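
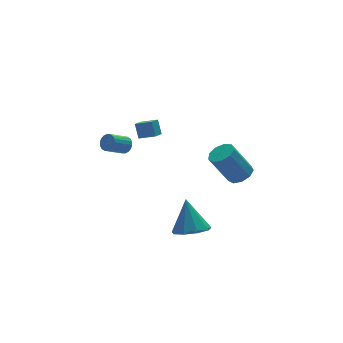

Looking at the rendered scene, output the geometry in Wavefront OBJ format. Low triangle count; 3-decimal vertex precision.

v 2.105 -3.001 2.582
v 2.808 -2.868 2.94
v 1.818 -2.466 4.736
v 1.115 -2.599 4.378
v 2.615 -2.402 2.729
v 1.624 -2 4.525
v 2.183 -2.216 2.449
v 1.192 -1.814 4.245
v 1.715 -2.398 2.231
v 0.724 -1.995 4.027
v 1.429 -2.862 2.178
v 0.439 -2.459 3.974
v 1.46 -3.391 2.314
v 0.47 -2.988 4.109
v 1.793 -3.738 2.575
v 0.802 -3.335 4.371
v 2.272 -3.74 2.84
v 1.281 -3.338 4.635
v 2.673 -3.397 2.984
v 1.682 -2.994 4.78
v -1.895 3.172 2.116
v -1.628 3.377 2.589
v -2.758 3.172 3.316
v -3.025 2.968 2.844
v -1.732 3.589 2.485
v -2.863 3.384 3.213
v -1.869 3.718 2.309
v -3 3.514 3.037
v -2.011 3.74 2.095
v -3.142 3.536 2.823
v -2.13 3.649 1.884
v -3.261 3.445 2.612
v -2.202 3.464 1.72
v -3.333 3.259 2.448
v -2.214 3.22 1.634
v -3.344 3.016 2.362
v -2.162 2.968 1.644
v -3.292 2.763 2.371
v -2.057 2.756 1.747
v -3.188 2.551 2.475
v -1.92 2.626 1.923
v -3.051 2.422 2.651
v -1.778 2.604 2.137
v -2.909 2.4 2.865
v -1.659 2.695 2.348
v -2.79 2.491 3.076
v -1.587 2.881 2.512
v -2.718 2.676 3.24
v -1.576 3.124 2.598
v -2.706 2.92 3.326
v -1.126 -3.627 -0.505
v -0.088 -3.917 -0.432
v -0.974 -2.633 1.305
v -0.146 -3.27 -0.783
v -0.662 -2.789 -1.004
v -1.395 -2.701 -0.991
v -2.002 -3.045 -0.75
v -2.2 -3.662 -0.395
v -1.895 -4.263 -0.091
v -1.23 -4.565 0.019
v -0.517 -4.429 -0.115
v -0.134 2.906 2.457
v -0.109 3.434 3.318
v -0.853 3.58 2.065
v -0.828 4.107 2.926
v 0.468 3.373 2.154
v 0.493 3.9 3.015
v -0.251 4.046 1.762
v -0.226 4.574 2.623
f 2 1 5
f 2 5 3
f 3 5 6
f 3 6 4
f 5 1 7
f 5 7 6
f 6 7 8
f 6 8 4
f 7 1 9
f 7 9 8
f 8 9 10
f 8 10 4
f 9 1 11
f 9 11 10
f 10 11 12
f 10 12 4
f 11 1 13
f 11 13 12
f 12 13 14
f 12 14 4
f 13 1 15
f 13 15 14
f 14 15 16
f 14 16 4
f 15 1 17
f 15 17 16
f 16 17 18
f 16 18 4
f 17 1 19
f 17 19 18
f 18 19 20
f 18 20 4
f 19 1 2
f 19 2 20
f 20 2 3
f 20 3 4
f 22 21 25
f 22 25 23
f 23 25 26
f 23 26 24
f 25 21 27
f 25 27 26
f 26 27 28
f 26 28 24
f 27 21 29
f 27 29 28
f 28 29 30
f 28 30 24
f 29 21 31
f 29 31 30
f 30 31 32
f 30 32 24
f 31 21 33
f 31 33 32
f 32 33 34
f 32 34 24
f 33 21 35
f 33 35 34
f 34 35 36
f 34 36 24
f 35 21 37
f 35 37 36
f 36 37 38
f 36 38 24
f 37 21 39
f 37 39 38
f 38 39 40
f 38 40 24
f 39 21 41
f 39 41 40
f 40 41 42
f 40 42 24
f 41 21 43
f 41 43 42
f 42 43 44
f 42 44 24
f 43 21 45
f 43 45 44
f 44 45 46
f 44 46 24
f 45 21 47
f 45 47 46
f 46 47 48
f 46 48 24
f 47 21 49
f 47 49 48
f 48 49 50
f 48 50 24
f 49 21 22
f 49 22 50
f 50 22 23
f 50 23 24
f 52 51 54
f 52 54 53
f 54 51 55
f 54 55 53
f 55 51 56
f 55 56 53
f 56 51 57
f 56 57 53
f 57 51 58
f 57 58 53
f 58 51 59
f 58 59 53
f 59 51 60
f 59 60 53
f 60 51 61
f 60 61 53
f 61 51 52
f 61 52 53
f 63 65 62
f 66 63 62
f 62 65 64
f 64 66 62
f 63 69 65
f 67 63 66
f 67 69 63
f 65 69 64
f 68 66 64
f 64 69 68
f 68 67 66
f 69 67 68



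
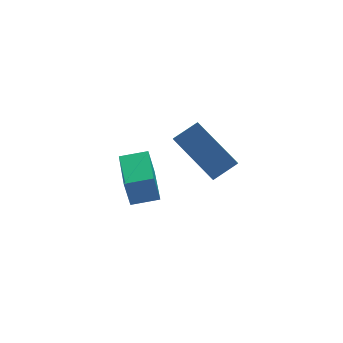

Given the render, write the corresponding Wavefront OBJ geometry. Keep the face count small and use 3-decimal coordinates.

v -4.046 -0.993 -0.265
v -4.236 -0.986 0.717
v -3.644 0.409 -0.198
v -3.834 0.416 0.784
v -3.226 -1.236 -0.104
v -3.416 -1.229 0.878
v -2.824 0.166 -0.037
v -3.014 0.173 0.945
v -0.302 1.555 -2.253
v -1.062 2.956 -1.062
v -0.038 2.15 -2.785
v -0.799 3.551 -1.594
v 0.559 1.609 -1.766
v -0.202 3.01 -0.575
v 0.822 2.204 -2.298
v 0.062 3.605 -1.107
f 2 4 1
f 5 2 1
f 1 4 3
f 3 5 1
f 2 8 4
f 6 2 5
f 6 8 2
f 4 8 3
f 7 5 3
f 3 8 7
f 7 6 5
f 8 6 7
f 10 12 9
f 13 10 9
f 9 12 11
f 11 13 9
f 10 16 12
f 14 10 13
f 14 16 10
f 12 16 11
f 15 13 11
f 11 16 15
f 15 14 13
f 16 14 15



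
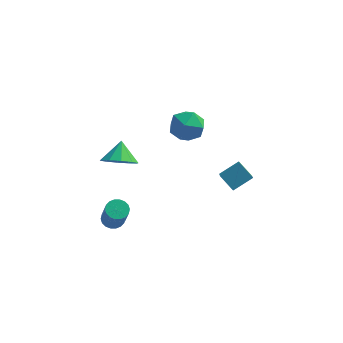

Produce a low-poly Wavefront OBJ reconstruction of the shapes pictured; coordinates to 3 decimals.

v -2.306 1.264 -3.104
v -1.328 1.25 -3.037
v -2.354 2.156 -2.216
v -1.481 1.659 -3.456
v -1.949 1.918 -3.741
v -2.553 1.926 -3.783
v -3.063 1.682 -3.565
v -3.283 1.278 -3.172
v -3.13 0.868 -2.752
v -2.662 0.61 -2.467
v -2.058 0.602 -2.425
v -1.548 0.846 -2.643
v 3.796 -1.808 -1.437
v 4.007 -3.013 -0.486
v 3.116 -1.43 -0.807
v 3.328 -2.636 0.144
v 4.632 -1.224 -0.884
v 4.844 -2.43 0.067
v 3.953 -0.847 -0.254
v 4.164 -2.052 0.697
v -0.03 3.134 -1.36
v 0.859 3.503 -1.756
v 0.841 2.037 -0.424
v 1.73 2.406 -0.82
v 1.162 2.996 -0.178
v 0.624 3.674 -0.756
v 1.076 1.866 -1.424
v 0.538 2.544 -2.002
v 1.543 2.719 -1.795
v 1.596 3.418 -1.025
v 0.104 2.122 -1.155
v 0.157 2.821 -0.385
v -1.89 -2.32 -4.282
v -1.332 -2.387 -4.462
v -0.933 -3.148 -2.938
v -1.49 -3.08 -2.758
v -1.328 -2.152 -4.346
v -0.928 -2.913 -2.821
v -1.435 -1.95 -4.217
v -1.035 -2.711 -2.692
v -1.632 -1.821 -4.101
v -1.232 -2.582 -2.576
v -1.88 -1.791 -4.021
v -1.481 -2.552 -2.496
v -2.13 -1.865 -3.992
v -1.731 -2.626 -2.468
v -2.333 -2.03 -4.022
v -1.933 -2.791 -2.497
v -2.447 -2.252 -4.102
v -2.048 -3.013 -2.578
v -2.452 -2.487 -4.219
v -2.052 -3.248 -2.694
v -2.345 -2.689 -4.348
v -1.945 -3.45 -2.823
v -2.148 -2.818 -4.464
v -1.748 -3.579 -2.939
v -1.899 -2.848 -4.544
v -1.5 -3.609 -3.019
v -1.649 -2.774 -4.572
v -1.25 -3.535 -3.048
v -1.447 -2.609 -4.543
v -1.047 -3.37 -3.018
f 2 1 4
f 2 4 3
f 4 1 5
f 4 5 3
f 5 1 6
f 5 6 3
f 6 1 7
f 6 7 3
f 7 1 8
f 7 8 3
f 8 1 9
f 8 9 3
f 9 1 10
f 9 10 3
f 10 1 11
f 10 11 3
f 11 1 12
f 11 12 3
f 12 1 2
f 12 2 3
f 14 16 13
f 17 14 13
f 13 16 15
f 15 17 13
f 14 20 16
f 18 14 17
f 18 20 14
f 16 20 15
f 19 17 15
f 15 20 19
f 19 18 17
f 20 18 19
f 21 32 26
f 21 26 22
f 21 22 28
f 21 28 31
f 21 31 32
f 22 26 30
f 26 32 25
f 32 31 23
f 31 28 27
f 28 22 29
f 24 30 25
f 24 25 23
f 24 23 27
f 24 27 29
f 24 29 30
f 25 30 26
f 23 25 32
f 27 23 31
f 29 27 28
f 30 29 22
f 34 33 37
f 34 37 35
f 35 37 38
f 35 38 36
f 37 33 39
f 37 39 38
f 38 39 40
f 38 40 36
f 39 33 41
f 39 41 40
f 40 41 42
f 40 42 36
f 41 33 43
f 41 43 42
f 42 43 44
f 42 44 36
f 43 33 45
f 43 45 44
f 44 45 46
f 44 46 36
f 45 33 47
f 45 47 46
f 46 47 48
f 46 48 36
f 47 33 49
f 47 49 48
f 48 49 50
f 48 50 36
f 49 33 51
f 49 51 50
f 50 51 52
f 50 52 36
f 51 33 53
f 51 53 52
f 52 53 54
f 52 54 36
f 53 33 55
f 53 55 54
f 54 55 56
f 54 56 36
f 55 33 57
f 55 57 56
f 56 57 58
f 56 58 36
f 57 33 59
f 57 59 58
f 58 59 60
f 58 60 36
f 59 33 61
f 59 61 60
f 60 61 62
f 60 62 36
f 61 33 34
f 61 34 62
f 62 34 35
f 62 35 36



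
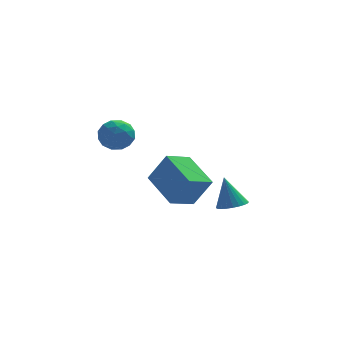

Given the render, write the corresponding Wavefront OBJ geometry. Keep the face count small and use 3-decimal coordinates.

v 1.453 -2.002 -0.407
v 0.605 -0.485 0.309
v 2.412 -1.266 -0.83
v 1.564 0.251 -0.114
v 2.196 -2.211 0.914
v 1.348 -0.694 1.63
v 3.155 -1.475 0.491
v 2.307 0.042 1.207
v -0.456 -1.403 3.514
v 0.026 -1.915 3.156
v -1.286 -2.345 3.744
v -0.804 -2.857 3.386
v -0.598 -2.539 4.078
v -0.086 -1.957 3.936
v -1.174 -2.303 2.964
v -0.662 -1.721 2.822
v -0.418 -2.471 2.816
v -0.062 -2.617 3.505
v -1.198 -1.643 3.395
v -0.842 -1.789 4.084
v -0.142 -1.576 3.315
v -1.118 -2.684 3.585
v -0.997 -2.497 3.991
v -0.713 -2.798 3.781
v -0.208 -1.601 3.773
v 0.075 -1.902 3.563
v -0.291 -2.269 4.105
v -1.335 -2.358 3.337
v -1.052 -2.659 3.127
v -0.547 -1.462 3.119
v -0.263 -1.763 2.909
v -0.969 -1.991 2.795
v -0.12 -2.204 2.905
v -0.608 -2.757 3.04
v -0.825 -2.432 2.792
v -0.524 -2.09 2.709
v 0.089 -2.29 3.31
v -0.398 -2.843 3.444
v -0.277 -2.657 3.851
v 0.024 -2.314 3.768
v -0.172 -2.616 3.11
v -0.862 -1.417 3.456
v -1.349 -1.97 3.59
v -1.284 -1.946 3.132
v -0.983 -1.603 3.049
v -0.652 -1.503 3.86
v -1.14 -2.056 3.995
v -0.736 -2.17 4.191
v -0.435 -1.828 4.108
v -1.088 -1.644 3.79
v 4.159 1.578 -2.311
v 4.643 2.083 -2.332
v 3.821 1.962 -0.869
v 4.422 2.218 -2.42
v 4.161 2.255 -2.491
v 3.899 2.189 -2.534
v 3.677 2.03 -2.544
v 3.529 1.803 -2.518
v 3.476 1.541 -2.461
v 3.527 1.285 -2.381
v 3.674 1.073 -2.29
v 3.895 0.939 -2.203
v 4.156 0.902 -2.132
v 4.418 0.967 -2.088
v 4.64 1.126 -2.078
v 4.788 1.354 -2.104
v 4.841 1.616 -2.161
v 4.79 1.872 -2.241
f 2 4 1
f 5 2 1
f 1 4 3
f 3 5 1
f 2 8 4
f 6 2 5
f 6 8 2
f 4 8 3
f 7 5 3
f 3 8 7
f 7 6 5
f 8 6 7
f 9 46 25
f 46 20 49
f 25 49 14
f 46 49 25
f 9 25 21
f 25 14 26
f 21 26 10
f 25 26 21
f 9 21 30
f 21 10 31
f 30 31 16
f 21 31 30
f 9 30 42
f 30 16 45
f 42 45 19
f 30 45 42
f 9 42 46
f 42 19 50
f 46 50 20
f 42 50 46
f 10 26 37
f 26 14 40
f 37 40 18
f 26 40 37
f 14 49 27
f 49 20 48
f 27 48 13
f 49 48 27
f 20 50 47
f 50 19 43
f 47 43 11
f 50 43 47
f 19 45 44
f 45 16 32
f 44 32 15
f 45 32 44
f 16 31 36
f 31 10 33
f 36 33 17
f 31 33 36
f 12 38 24
f 38 18 39
f 24 39 13
f 38 39 24
f 12 24 22
f 24 13 23
f 22 23 11
f 24 23 22
f 12 22 29
f 22 11 28
f 29 28 15
f 22 28 29
f 12 29 34
f 29 15 35
f 34 35 17
f 29 35 34
f 12 34 38
f 34 17 41
f 38 41 18
f 34 41 38
f 13 39 27
f 39 18 40
f 27 40 14
f 39 40 27
f 11 23 47
f 23 13 48
f 47 48 20
f 23 48 47
f 15 28 44
f 28 11 43
f 44 43 19
f 28 43 44
f 17 35 36
f 35 15 32
f 36 32 16
f 35 32 36
f 18 41 37
f 41 17 33
f 37 33 10
f 41 33 37
f 52 51 54
f 52 54 53
f 54 51 55
f 54 55 53
f 55 51 56
f 55 56 53
f 56 51 57
f 56 57 53
f 57 51 58
f 57 58 53
f 58 51 59
f 58 59 53
f 59 51 60
f 59 60 53
f 60 51 61
f 60 61 53
f 61 51 62
f 61 62 53
f 62 51 63
f 62 63 53
f 63 51 64
f 63 64 53
f 64 51 65
f 64 65 53
f 65 51 66
f 65 66 53
f 66 51 67
f 66 67 53
f 67 51 68
f 67 68 53
f 68 51 52
f 68 52 53



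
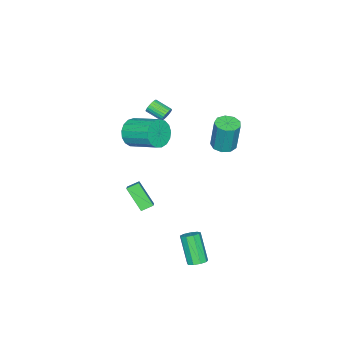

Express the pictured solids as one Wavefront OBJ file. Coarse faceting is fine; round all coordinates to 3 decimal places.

v 3.892 4.193 -4.725
v 4.461 4.272 -4.493
v 3.878 3.406 -2.764
v 3.308 3.327 -2.995
v 4.221 4.61 -4.405
v 3.637 3.744 -2.676
v 3.826 4.753 -4.467
v 3.243 3.887 -2.737
v 3.462 4.634 -4.649
v 2.879 3.768 -2.92
v 3.299 4.308 -4.867
v 2.716 3.442 -3.137
v 3.413 3.929 -5.018
v 2.83 3.063 -3.289
v 3.751 3.673 -5.032
v 3.168 2.807 -3.303
v 4.155 3.66 -4.902
v 3.572 2.795 -3.173
v 4.435 3.897 -4.689
v 3.852 3.031 -2.96
v -3.111 -2.32 1.232
v -2.897 -2.133 1.68
v -2.874 -3.254 2.135
v -3.089 -3.44 1.688
v -3.099 -2.12 1.723
v -3.076 -3.241 2.179
v -3.302 -2.137 1.692
v -3.279 -3.257 2.147
v -3.477 -2.182 1.59
v -3.454 -3.302 2.046
v -3.596 -2.247 1.434
v -3.573 -3.368 1.89
v -3.641 -2.324 1.248
v -3.618 -3.445 1.703
v -3.606 -2.4 1.059
v -3.583 -3.521 1.514
v -3.495 -2.464 0.896
v -3.472 -3.585 1.352
v -3.326 -2.506 0.785
v -3.303 -3.627 1.24
v -3.124 -2.519 0.741
v -3.101 -3.64 1.197
v -2.921 -2.503 0.773
v -2.898 -3.623 1.228
v -2.746 -2.458 0.874
v -2.723 -3.578 1.33
v -2.627 -2.392 1.03
v -2.604 -3.513 1.486
v -2.582 -2.315 1.217
v -2.559 -3.436 1.672
v -2.617 -2.239 1.406
v -2.594 -3.36 1.861
v -2.728 -2.175 1.568
v -2.705 -3.296 2.024
v -0.257 3.39 2.687
v 0.464 3.678 2.612
v 0.558 3.979 4.678
v -0.163 3.69 4.753
v 0.105 4.071 2.571
v 0.199 4.372 4.638
v -0.423 4.145 2.585
v -0.33 4.445 4.651
v -0.874 3.865 2.646
v -0.78 4.166 4.712
v -1.036 3.363 2.726
v -0.942 3.664 4.792
v -0.833 2.874 2.788
v -0.739 3.174 4.854
v -0.361 2.625 2.803
v -0.267 2.926 4.869
v 0.16 2.735 2.763
v 0.254 3.035 4.829
v 0.485 3.151 2.688
v 0.579 3.451 4.754
v 2.096 -0.793 -3.385
v 1.841 -1.983 -2.019
v 1.553 -0.282 -3.042
v 1.299 -1.473 -1.675
v 2.781 -0.387 -2.905
v 2.527 -1.578 -1.538
v 2.239 0.123 -2.561
v 1.984 -1.067 -1.195
v 1.378 -1.795 2.73
v 1.807 -2.172 3.563
v 1.971 -0.262 4.343
v 1.542 0.115 3.51
v 2.181 -2.084 3.27
v 2.345 -0.174 4.05
v 2.372 -1.93 2.853
v 2.535 -0.02 3.633
v 2.334 -1.745 2.408
v 2.498 0.165 3.188
v 2.078 -1.572 2.037
v 2.241 0.339 2.817
v 1.661 -1.449 1.824
v 1.825 0.461 2.604
v 1.18 -1.406 1.819
v 1.343 0.504 2.599
v 0.744 -1.452 2.023
v 0.907 0.458 2.803
v 0.453 -1.577 2.388
v 0.617 0.334 3.169
v 0.375 -1.751 2.832
v 0.538 0.159 3.613
v 0.526 -1.936 3.253
v 0.689 -0.025 4.033
v 0.872 -2.088 3.553
v 1.036 -0.178 4.334
v 1.335 -2.173 3.665
v 1.498 -0.263 4.446
f 2 1 5
f 2 5 3
f 3 5 6
f 3 6 4
f 5 1 7
f 5 7 6
f 6 7 8
f 6 8 4
f 7 1 9
f 7 9 8
f 8 9 10
f 8 10 4
f 9 1 11
f 9 11 10
f 10 11 12
f 10 12 4
f 11 1 13
f 11 13 12
f 12 13 14
f 12 14 4
f 13 1 15
f 13 15 14
f 14 15 16
f 14 16 4
f 15 1 17
f 15 17 16
f 16 17 18
f 16 18 4
f 17 1 19
f 17 19 18
f 18 19 20
f 18 20 4
f 19 1 2
f 19 2 20
f 20 2 3
f 20 3 4
f 22 21 25
f 22 25 23
f 23 25 26
f 23 26 24
f 25 21 27
f 25 27 26
f 26 27 28
f 26 28 24
f 27 21 29
f 27 29 28
f 28 29 30
f 28 30 24
f 29 21 31
f 29 31 30
f 30 31 32
f 30 32 24
f 31 21 33
f 31 33 32
f 32 33 34
f 32 34 24
f 33 21 35
f 33 35 34
f 34 35 36
f 34 36 24
f 35 21 37
f 35 37 36
f 36 37 38
f 36 38 24
f 37 21 39
f 37 39 38
f 38 39 40
f 38 40 24
f 39 21 41
f 39 41 40
f 40 41 42
f 40 42 24
f 41 21 43
f 41 43 42
f 42 43 44
f 42 44 24
f 43 21 45
f 43 45 44
f 44 45 46
f 44 46 24
f 45 21 47
f 45 47 46
f 46 47 48
f 46 48 24
f 47 21 49
f 47 49 48
f 48 49 50
f 48 50 24
f 49 21 51
f 49 51 50
f 50 51 52
f 50 52 24
f 51 21 53
f 51 53 52
f 52 53 54
f 52 54 24
f 53 21 22
f 53 22 54
f 54 22 23
f 54 23 24
f 56 55 59
f 56 59 57
f 57 59 60
f 57 60 58
f 59 55 61
f 59 61 60
f 60 61 62
f 60 62 58
f 61 55 63
f 61 63 62
f 62 63 64
f 62 64 58
f 63 55 65
f 63 65 64
f 64 65 66
f 64 66 58
f 65 55 67
f 65 67 66
f 66 67 68
f 66 68 58
f 67 55 69
f 67 69 68
f 68 69 70
f 68 70 58
f 69 55 71
f 69 71 70
f 70 71 72
f 70 72 58
f 71 55 73
f 71 73 72
f 72 73 74
f 72 74 58
f 73 55 56
f 73 56 74
f 74 56 57
f 74 57 58
f 76 78 75
f 79 76 75
f 75 78 77
f 77 79 75
f 76 82 78
f 80 76 79
f 80 82 76
f 78 82 77
f 81 79 77
f 77 82 81
f 81 80 79
f 82 80 81
f 84 83 87
f 84 87 85
f 85 87 88
f 85 88 86
f 87 83 89
f 87 89 88
f 88 89 90
f 88 90 86
f 89 83 91
f 89 91 90
f 90 91 92
f 90 92 86
f 91 83 93
f 91 93 92
f 92 93 94
f 92 94 86
f 93 83 95
f 93 95 94
f 94 95 96
f 94 96 86
f 95 83 97
f 95 97 96
f 96 97 98
f 96 98 86
f 97 83 99
f 97 99 98
f 98 99 100
f 98 100 86
f 99 83 101
f 99 101 100
f 100 101 102
f 100 102 86
f 101 83 103
f 101 103 102
f 102 103 104
f 102 104 86
f 103 83 105
f 103 105 104
f 104 105 106
f 104 106 86
f 105 83 107
f 105 107 106
f 106 107 108
f 106 108 86
f 107 83 109
f 107 109 108
f 108 109 110
f 108 110 86
f 109 83 84
f 109 84 110
f 110 84 85
f 110 85 86



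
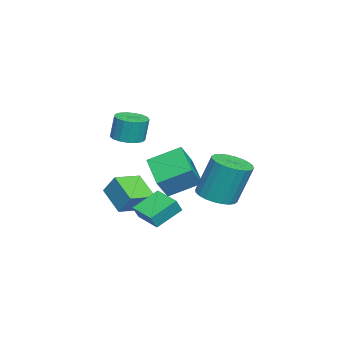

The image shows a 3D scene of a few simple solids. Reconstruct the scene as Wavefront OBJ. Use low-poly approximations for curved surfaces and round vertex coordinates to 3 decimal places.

v 0.891 2.86 -1.481
v 1.551 3.54 -1.688
v 1.468 4.241 0.354
v 0.809 3.56 0.561
v 1.229 3.724 -1.764
v 1.146 4.425 0.278
v 0.855 3.776 -1.797
v 0.773 4.477 0.245
v 0.487 3.689 -1.782
v 0.405 4.389 0.26
v 0.181 3.475 -1.721
v 0.098 4.176 0.321
v -0.017 3.168 -1.623
v -0.1 3.869 0.418
v -0.077 2.814 -1.504
v -0.16 3.514 0.537
v 0.01 2.466 -1.381
v -0.072 3.167 0.66
v 0.232 2.179 -1.274
v 0.149 2.88 0.768
v 0.554 1.995 -1.198
v 0.471 2.696 0.844
v 0.927 1.943 -1.165
v 0.845 2.644 0.877
v 1.295 2.031 -1.18
v 1.213 2.731 0.862
v 1.602 2.244 -1.241
v 1.519 2.945 0.801
v 1.8 2.551 -1.338
v 1.717 3.252 0.703
v 1.86 2.906 -1.457
v 1.777 3.606 0.584
v 1.772 3.253 -1.58
v 1.69 3.954 0.461
v 0.256 0.589 -1.942
v -1.368 -0.208 -1.189
v -0.121 2.09 -1.168
v -1.746 1.292 -0.415
v 0.906 0.228 -0.925
v -0.719 -0.57 -0.172
v 0.528 1.728 -0.151
v -1.096 0.931 0.602
v -0.547 -1.185 -3.107
v -1.476 -0.216 -2.332
v -0.937 -0.993 -3.814
v -1.867 -0.025 -3.039
v 0.347 -0.155 -3.321
v -0.583 0.813 -2.546
v -0.044 0.036 -4.028
v -0.973 1.005 -3.253
v 0.567 -1.136 1.617
v 1.323 -0.947 1.596
v 1.31 -0.756 2.821
v 0.553 -0.944 2.843
v 1.149 -0.622 1.544
v 1.135 -0.43 2.769
v 0.841 -0.414 1.508
v 0.827 -0.222 2.733
v 0.47 -0.371 1.497
v 0.456 -0.18 2.722
v 0.121 -0.504 1.514
v 0.108 -0.312 2.739
v -0.125 -0.781 1.554
v -0.139 -0.59 2.779
v -0.213 -1.14 1.609
v -0.227 -0.948 2.835
v -0.123 -1.497 1.666
v -0.136 -1.306 2.891
v 0.126 -1.772 1.712
v 0.112 -1.581 2.937
v 0.476 -1.901 1.736
v 0.462 -1.71 2.961
v 0.846 -1.855 1.733
v 0.832 -1.663 2.958
v 1.152 -1.644 1.703
v 1.139 -1.452 2.928
v 1.325 -1.316 1.654
v 1.311 -1.125 2.879
v -3.589 -2.061 -3.172
v -3.288 -1.439 -2.179
v -2.607 -1.114 -4.064
v -2.305 -0.492 -3.071
v -2.475 -2.988 -2.929
v -2.173 -2.366 -1.936
v -1.492 -2.041 -3.821
v -1.191 -1.419 -2.828
f 2 1 5
f 2 5 3
f 3 5 6
f 3 6 4
f 5 1 7
f 5 7 6
f 6 7 8
f 6 8 4
f 7 1 9
f 7 9 8
f 8 9 10
f 8 10 4
f 9 1 11
f 9 11 10
f 10 11 12
f 10 12 4
f 11 1 13
f 11 13 12
f 12 13 14
f 12 14 4
f 13 1 15
f 13 15 14
f 14 15 16
f 14 16 4
f 15 1 17
f 15 17 16
f 16 17 18
f 16 18 4
f 17 1 19
f 17 19 18
f 18 19 20
f 18 20 4
f 19 1 21
f 19 21 20
f 20 21 22
f 20 22 4
f 21 1 23
f 21 23 22
f 22 23 24
f 22 24 4
f 23 1 25
f 23 25 24
f 24 25 26
f 24 26 4
f 25 1 27
f 25 27 26
f 26 27 28
f 26 28 4
f 27 1 29
f 27 29 28
f 28 29 30
f 28 30 4
f 29 1 31
f 29 31 30
f 30 31 32
f 30 32 4
f 31 1 33
f 31 33 32
f 32 33 34
f 32 34 4
f 33 1 2
f 33 2 34
f 34 2 3
f 34 3 4
f 36 38 35
f 39 36 35
f 35 38 37
f 37 39 35
f 36 42 38
f 40 36 39
f 40 42 36
f 38 42 37
f 41 39 37
f 37 42 41
f 41 40 39
f 42 40 41
f 44 46 43
f 47 44 43
f 43 46 45
f 45 47 43
f 44 50 46
f 48 44 47
f 48 50 44
f 46 50 45
f 49 47 45
f 45 50 49
f 49 48 47
f 50 48 49
f 52 51 55
f 52 55 53
f 53 55 56
f 53 56 54
f 55 51 57
f 55 57 56
f 56 57 58
f 56 58 54
f 57 51 59
f 57 59 58
f 58 59 60
f 58 60 54
f 59 51 61
f 59 61 60
f 60 61 62
f 60 62 54
f 61 51 63
f 61 63 62
f 62 63 64
f 62 64 54
f 63 51 65
f 63 65 64
f 64 65 66
f 64 66 54
f 65 51 67
f 65 67 66
f 66 67 68
f 66 68 54
f 67 51 69
f 67 69 68
f 68 69 70
f 68 70 54
f 69 51 71
f 69 71 70
f 70 71 72
f 70 72 54
f 71 51 73
f 71 73 72
f 72 73 74
f 72 74 54
f 73 51 75
f 73 75 74
f 74 75 76
f 74 76 54
f 75 51 77
f 75 77 76
f 76 77 78
f 76 78 54
f 77 51 52
f 77 52 78
f 78 52 53
f 78 53 54
f 80 82 79
f 83 80 79
f 79 82 81
f 81 83 79
f 80 86 82
f 84 80 83
f 84 86 80
f 82 86 81
f 85 83 81
f 81 86 85
f 85 84 83
f 86 84 85



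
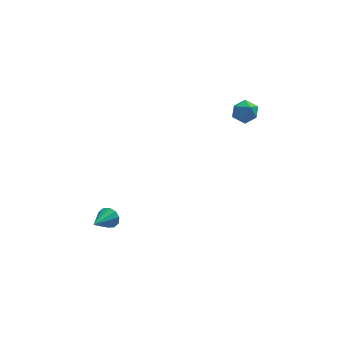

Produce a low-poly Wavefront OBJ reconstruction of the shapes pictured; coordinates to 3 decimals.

v 3.748 -0.501 2.821
v 4.313 -0.702 2.493
v 3.127 -1.018 2.067
v 3.692 -1.219 1.739
v 3.541 -1.481 2.352
v 3.926 -1.161 2.818
v 3.514 -0.559 1.742
v 3.899 -0.239 2.208
v 4.169 -0.737 1.826
v 4.185 -1.307 2.203
v 3.255 -0.413 2.357
v 3.271 -0.983 2.734
v -2.51 -2.885 -3.236
v -2.182 -2.917 -2.771
v -3.19 -3.875 -2.824
v -2.451 -2.702 -2.699
v -2.743 -2.557 -2.832
v -2.946 -2.537 -3.12
v -2.982 -2.65 -3.451
v -2.838 -2.853 -3.701
v -2.568 -3.068 -3.772
v -2.276 -3.213 -3.639
v -2.073 -3.233 -3.352
v -2.037 -3.12 -3.02
f 1 12 6
f 1 6 2
f 1 2 8
f 1 8 11
f 1 11 12
f 2 6 10
f 6 12 5
f 12 11 3
f 11 8 7
f 8 2 9
f 4 10 5
f 4 5 3
f 4 3 7
f 4 7 9
f 4 9 10
f 5 10 6
f 3 5 12
f 7 3 11
f 9 7 8
f 10 9 2
f 14 13 16
f 14 16 15
f 16 13 17
f 16 17 15
f 17 13 18
f 17 18 15
f 18 13 19
f 18 19 15
f 19 13 20
f 19 20 15
f 20 13 21
f 20 21 15
f 21 13 22
f 21 22 15
f 22 13 23
f 22 23 15
f 23 13 24
f 23 24 15
f 24 13 14
f 24 14 15



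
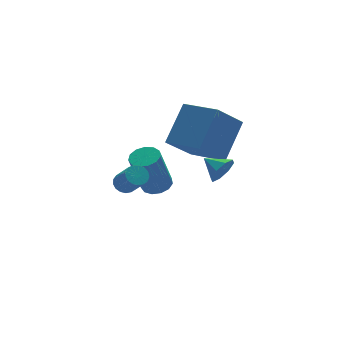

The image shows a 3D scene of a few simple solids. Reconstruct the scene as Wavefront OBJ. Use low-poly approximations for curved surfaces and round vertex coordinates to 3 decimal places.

v -1.445 -1.968 2.73
v -1.035 -1.726 2.883
v -0.884 -2.591 3.843
v -1.295 -2.832 3.69
v -1.212 -1.622 3.006
v -1.061 -2.486 3.965
v -1.443 -1.596 3.065
v -1.292 -2.461 4.024
v -1.674 -1.656 3.047
v -1.523 -2.52 4.007
v -1.853 -1.787 2.957
v -1.702 -2.651 3.917
v -1.938 -1.96 2.815
v -1.787 -2.824 3.775
v -1.911 -2.134 2.654
v -1.76 -2.998 3.613
v -1.777 -2.27 2.51
v -1.626 -3.135 3.469
v -1.567 -2.338 2.416
v -1.416 -3.202 3.376
v -1.329 -2.32 2.395
v -1.178 -3.184 3.354
v -1.118 -2.222 2.45
v -0.967 -3.086 3.409
v -0.982 -2.065 2.57
v -0.831 -2.929 3.529
v -0.952 -1.886 2.726
v -0.801 -2.751 3.685
v 2.296 -0.891 3.008
v 3.537 0.01 4.486
v 1.55 0.798 2.605
v 2.79 1.699 4.083
v 3.59 -0.619 1.757
v 4.83 0.282 3.235
v 2.843 1.07 1.354
v 4.084 1.971 2.832
v 2.771 -2.012 2.251
v 3.207 -2.028 2.798
v 2.349 -1.168 2.609
v 3.407 -1.752 2.384
v 3.234 -1.629 1.892
v 2.79 -1.731 1.61
v 2.335 -1.997 1.703
v 2.135 -2.273 2.117
v 2.307 -2.396 2.609
v 2.751 -2.294 2.891
v 1.516 1.577 -0.437
v 2.056 1.17 -0.302
v 1.424 0.996 1.693
v 0.884 1.403 1.557
v 2.174 1.534 -0.233
v 1.541 1.36 1.762
v 2.082 1.912 -0.229
v 1.45 1.738 1.766
v 1.811 2.183 -0.291
v 1.179 2.009 1.704
v 1.446 2.262 -0.4
v 0.814 2.088 1.595
v 1.104 2.124 -0.521
v 0.471 1.95 1.474
v 0.892 1.812 -0.615
v 0.26 1.638 1.38
v 0.879 1.425 -0.653
v 0.246 1.251 1.342
v 1.067 1.087 -0.622
v 0.435 0.913 1.372
v 1.399 0.904 -0.533
v 0.767 0.73 1.462
v 1.768 0.935 -0.414
v 1.135 0.761 1.581
f 2 1 5
f 2 5 3
f 3 5 6
f 3 6 4
f 5 1 7
f 5 7 6
f 6 7 8
f 6 8 4
f 7 1 9
f 7 9 8
f 8 9 10
f 8 10 4
f 9 1 11
f 9 11 10
f 10 11 12
f 10 12 4
f 11 1 13
f 11 13 12
f 12 13 14
f 12 14 4
f 13 1 15
f 13 15 14
f 14 15 16
f 14 16 4
f 15 1 17
f 15 17 16
f 16 17 18
f 16 18 4
f 17 1 19
f 17 19 18
f 18 19 20
f 18 20 4
f 19 1 21
f 19 21 20
f 20 21 22
f 20 22 4
f 21 1 23
f 21 23 22
f 22 23 24
f 22 24 4
f 23 1 25
f 23 25 24
f 24 25 26
f 24 26 4
f 25 1 27
f 25 27 26
f 26 27 28
f 26 28 4
f 27 1 2
f 27 2 28
f 28 2 3
f 28 3 4
f 30 32 29
f 33 30 29
f 29 32 31
f 31 33 29
f 30 36 32
f 34 30 33
f 34 36 30
f 32 36 31
f 35 33 31
f 31 36 35
f 35 34 33
f 36 34 35
f 38 37 40
f 38 40 39
f 40 37 41
f 40 41 39
f 41 37 42
f 41 42 39
f 42 37 43
f 42 43 39
f 43 37 44
f 43 44 39
f 44 37 45
f 44 45 39
f 45 37 46
f 45 46 39
f 46 37 38
f 46 38 39
f 48 47 51
f 48 51 49
f 49 51 52
f 49 52 50
f 51 47 53
f 51 53 52
f 52 53 54
f 52 54 50
f 53 47 55
f 53 55 54
f 54 55 56
f 54 56 50
f 55 47 57
f 55 57 56
f 56 57 58
f 56 58 50
f 57 47 59
f 57 59 58
f 58 59 60
f 58 60 50
f 59 47 61
f 59 61 60
f 60 61 62
f 60 62 50
f 61 47 63
f 61 63 62
f 62 63 64
f 62 64 50
f 63 47 65
f 63 65 64
f 64 65 66
f 64 66 50
f 65 47 67
f 65 67 66
f 66 67 68
f 66 68 50
f 67 47 69
f 67 69 68
f 68 69 70
f 68 70 50
f 69 47 48
f 69 48 70
f 70 48 49
f 70 49 50



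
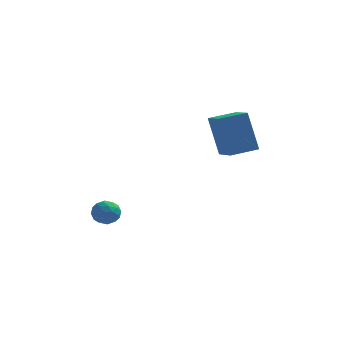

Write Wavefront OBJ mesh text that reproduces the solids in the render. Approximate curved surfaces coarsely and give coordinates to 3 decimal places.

v -3.261 -1.544 -1.091
v -2.637 -1.892 -1.08
v -3.663 -2.288 -1.88
v -3.039 -2.636 -1.869
v -3.472 -2.662 -1.301
v -3.224 -2.202 -0.813
v -3.076 -1.978 -2.147
v -2.828 -1.518 -1.659
v -2.523 -2.161 -1.733
v -2.767 -2.583 -1.21
v -3.533 -1.597 -1.75
v -3.777 -2.019 -1.227
v -2.914 -1.653 -1.016
v -3.386 -2.527 -1.944
v -3.641 -2.542 -1.61
v -3.274 -2.747 -1.604
v -3.259 -1.834 -0.859
v -2.892 -2.039 -0.853
v -3.383 -2.492 -0.983
v -3.408 -2.141 -2.107
v -3.041 -2.346 -2.101
v -3.026 -1.433 -1.356
v -2.659 -1.638 -1.35
v -2.917 -1.688 -1.977
v -2.48 -2.015 -1.393
v -2.716 -2.453 -1.857
v -2.738 -2.066 -2.02
v -2.592 -1.796 -1.734
v -2.623 -2.263 -1.086
v -2.86 -2.701 -1.55
v -3.114 -2.716 -1.216
v -2.968 -2.445 -0.929
v -2.556 -2.421 -1.47
v -3.44 -1.479 -1.41
v -3.677 -1.917 -1.874
v -3.332 -1.735 -2.031
v -3.186 -1.464 -1.744
v -3.584 -1.727 -1.103
v -3.82 -2.165 -1.567
v -3.708 -2.384 -1.226
v -3.562 -2.114 -0.94
v -3.744 -1.759 -1.49
v 2.429 -2.325 2.422
v 1.865 -2.002 4.45
v 1.756 -1.099 2.04
v 1.193 -0.776 4.068
v 3.587 -1.624 2.632
v 3.024 -1.301 4.66
v 2.915 -0.398 2.25
v 2.351 -0.075 4.278
f 1 38 17
f 38 12 41
f 17 41 6
f 38 41 17
f 1 17 13
f 17 6 18
f 13 18 2
f 17 18 13
f 1 13 22
f 13 2 23
f 22 23 8
f 13 23 22
f 1 22 34
f 22 8 37
f 34 37 11
f 22 37 34
f 1 34 38
f 34 11 42
f 38 42 12
f 34 42 38
f 2 18 29
f 18 6 32
f 29 32 10
f 18 32 29
f 6 41 19
f 41 12 40
f 19 40 5
f 41 40 19
f 12 42 39
f 42 11 35
f 39 35 3
f 42 35 39
f 11 37 36
f 37 8 24
f 36 24 7
f 37 24 36
f 8 23 28
f 23 2 25
f 28 25 9
f 23 25 28
f 4 30 16
f 30 10 31
f 16 31 5
f 30 31 16
f 4 16 14
f 16 5 15
f 14 15 3
f 16 15 14
f 4 14 21
f 14 3 20
f 21 20 7
f 14 20 21
f 4 21 26
f 21 7 27
f 26 27 9
f 21 27 26
f 4 26 30
f 26 9 33
f 30 33 10
f 26 33 30
f 5 31 19
f 31 10 32
f 19 32 6
f 31 32 19
f 3 15 39
f 15 5 40
f 39 40 12
f 15 40 39
f 7 20 36
f 20 3 35
f 36 35 11
f 20 35 36
f 9 27 28
f 27 7 24
f 28 24 8
f 27 24 28
f 10 33 29
f 33 9 25
f 29 25 2
f 33 25 29
f 44 46 43
f 47 44 43
f 43 46 45
f 45 47 43
f 44 50 46
f 48 44 47
f 48 50 44
f 46 50 45
f 49 47 45
f 45 50 49
f 49 48 47
f 50 48 49



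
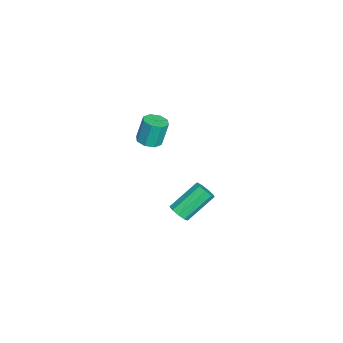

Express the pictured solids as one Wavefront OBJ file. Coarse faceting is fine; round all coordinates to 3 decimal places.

v 0.115 1.089 -4.552
v 0.427 0.779 -4.021
v -0.483 2.2 -2.656
v -0.795 2.511 -3.188
v 0.703 1.121 -4.193
v -0.207 2.542 -2.829
v 0.704 1.448 -4.533
v -0.206 2.869 -3.169
v 0.429 1.608 -4.882
v -0.481 3.029 -3.518
v 0.007 1.524 -5.077
v -0.903 2.945 -3.713
v -0.364 1.238 -5.026
v -1.274 2.659 -3.662
v -0.511 0.882 -4.753
v -1.421 2.303 -3.389
v -0.366 0.623 -4.387
v -1.275 2.044 -3.022
v 0.005 0.582 -4.097
v -0.905 2.004 -2.733
v 0.91 -0.444 2.328
v 1.541 -0.077 2.323
v 1.342 0.29 3.826
v 0.71 -0.076 3.832
v 1.105 0.245 2.186
v 0.906 0.612 3.689
v 0.555 0.164 2.133
v 0.356 0.531 3.636
v 0.213 -0.273 2.194
v 0.013 0.094 3.697
v 0.278 -0.81 2.334
v 0.079 -0.443 3.837
v 0.714 -1.132 2.471
v 0.515 -0.765 3.974
v 1.264 -1.051 2.524
v 1.065 -0.684 4.027
v 1.607 -0.614 2.463
v 1.407 -0.247 3.966
f 2 1 5
f 2 5 3
f 3 5 6
f 3 6 4
f 5 1 7
f 5 7 6
f 6 7 8
f 6 8 4
f 7 1 9
f 7 9 8
f 8 9 10
f 8 10 4
f 9 1 11
f 9 11 10
f 10 11 12
f 10 12 4
f 11 1 13
f 11 13 12
f 12 13 14
f 12 14 4
f 13 1 15
f 13 15 14
f 14 15 16
f 14 16 4
f 15 1 17
f 15 17 16
f 16 17 18
f 16 18 4
f 17 1 19
f 17 19 18
f 18 19 20
f 18 20 4
f 19 1 2
f 19 2 20
f 20 2 3
f 20 3 4
f 22 21 25
f 22 25 23
f 23 25 26
f 23 26 24
f 25 21 27
f 25 27 26
f 26 27 28
f 26 28 24
f 27 21 29
f 27 29 28
f 28 29 30
f 28 30 24
f 29 21 31
f 29 31 30
f 30 31 32
f 30 32 24
f 31 21 33
f 31 33 32
f 32 33 34
f 32 34 24
f 33 21 35
f 33 35 34
f 34 35 36
f 34 36 24
f 35 21 37
f 35 37 36
f 36 37 38
f 36 38 24
f 37 21 22
f 37 22 38
f 38 22 23
f 38 23 24



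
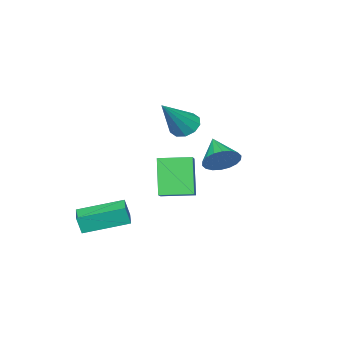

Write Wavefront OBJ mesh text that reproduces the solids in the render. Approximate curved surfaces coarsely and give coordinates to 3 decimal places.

v 4.127 -0.057 -0.532
v 3.519 -0.663 1.096
v 3.275 1.038 -0.442
v 2.668 0.432 1.186
v 4.852 0.468 -0.066
v 4.245 -0.138 1.562
v 4.001 1.563 0.024
v 3.393 0.957 1.652
v -1.193 -1.349 -0.667
v -0.861 -1.039 0.063
v -1.887 -2.431 0.107
v -1.192 -0.849 0.032
v -1.523 -0.758 -0.137
v -1.789 -0.784 -0.411
v -1.936 -0.922 -0.736
v -1.937 -1.145 -1.047
v -1.79 -1.408 -1.284
v -1.525 -1.66 -1.397
v -1.195 -1.85 -1.367
v -0.864 -1.941 -1.198
v -0.598 -1.915 -0.924
v -0.45 -1.777 -0.599
v -0.449 -1.554 -0.287
v -0.596 -1.291 -0.051
v 0.186 -2.201 1.597
v 0.621 -1.775 1.195
v 1.614 -2.219 3.123
v 0.357 -1.508 1.445
v 0.028 -1.505 1.754
v -0.241 -1.769 2.003
v -0.347 -2.197 2.097
v -0.25 -2.627 2
v 0.014 -2.894 1.75
v 0.343 -2.896 1.441
v 0.612 -2.633 1.192
v 0.718 -2.204 1.098
v 2.593 -3.089 -3.048
v 2.75 -3.249 -2.176
v 3.337 -2.363 -3.05
v 3.495 -2.522 -2.178
v 3.985 -4.518 -3.562
v 4.143 -4.677 -2.69
v 4.73 -3.791 -3.564
v 4.887 -3.951 -2.692
f 2 4 1
f 5 2 1
f 1 4 3
f 3 5 1
f 2 8 4
f 6 2 5
f 6 8 2
f 4 8 3
f 7 5 3
f 3 8 7
f 7 6 5
f 8 6 7
f 10 9 12
f 10 12 11
f 12 9 13
f 12 13 11
f 13 9 14
f 13 14 11
f 14 9 15
f 14 15 11
f 15 9 16
f 15 16 11
f 16 9 17
f 16 17 11
f 17 9 18
f 17 18 11
f 18 9 19
f 18 19 11
f 19 9 20
f 19 20 11
f 20 9 21
f 20 21 11
f 21 9 22
f 21 22 11
f 22 9 23
f 22 23 11
f 23 9 24
f 23 24 11
f 24 9 10
f 24 10 11
f 26 25 28
f 26 28 27
f 28 25 29
f 28 29 27
f 29 25 30
f 29 30 27
f 30 25 31
f 30 31 27
f 31 25 32
f 31 32 27
f 32 25 33
f 32 33 27
f 33 25 34
f 33 34 27
f 34 25 35
f 34 35 27
f 35 25 36
f 35 36 27
f 36 25 26
f 36 26 27
f 38 40 37
f 41 38 37
f 37 40 39
f 39 41 37
f 38 44 40
f 42 38 41
f 42 44 38
f 40 44 39
f 43 41 39
f 39 44 43
f 43 42 41
f 44 42 43



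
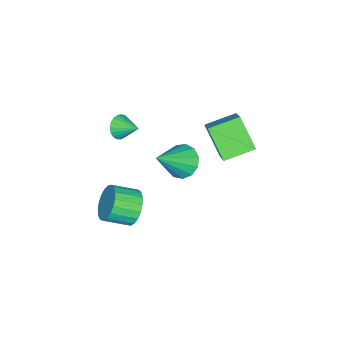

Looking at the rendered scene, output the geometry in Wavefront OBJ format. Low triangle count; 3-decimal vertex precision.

v -0.68 1.522 0.401
v -1.374 0.424 1.828
v -1.731 2.714 0.807
v -2.424 1.616 2.235
v 0.344 2.104 1.345
v -0.349 1.006 2.773
v -0.706 3.296 1.752
v -1.4 2.198 3.179
v 2.235 0.782 2.669
v 2.842 0.619 1.984
v 3.685 0.118 4.111
v 2.919 1.115 2.135
v 2.779 1.505 2.455
v 2.466 1.666 2.844
v 2.08 1.546 3.177
v 1.743 1.183 3.349
v 1.562 0.693 3.305
v 1.595 0.232 3.06
v 1.831 -0.055 2.69
v 2.195 -0.076 2.314
v 2.572 0.175 2.05
v 1.04 -2.866 2.665
v 1.601 -2.791 2.269
v 1.26 -1.814 3.175
v 1.397 -2.67 2.108
v 1.132 -2.583 2.042
v 0.851 -2.545 2.084
v 0.602 -2.562 2.227
v 0.43 -2.632 2.445
v 0.363 -2.743 2.701
v 0.413 -2.874 2.951
v 0.571 -3.005 3.152
v 0.811 -3.111 3.268
v 1.091 -3.175 3.28
v 1.361 -3.186 3.185
v 1.577 -3.141 3.001
v 1.699 -3.049 2.758
v 1.708 -2.925 2.5
v 1.702 -1.936 -2.915
v 2.336 -1.991 -3.699
v 2.992 -3.119 -3.089
v 2.358 -3.064 -2.305
v 2.541 -1.732 -3.44
v 3.196 -2.86 -2.83
v 2.6 -1.508 -3.089
v 3.256 -2.636 -2.48
v 2.504 -1.358 -2.709
v 3.16 -2.486 -2.099
v 2.27 -1.308 -2.364
v 2.926 -2.436 -1.754
v 1.937 -1.367 -2.115
v 2.593 -2.494 -1.505
v 1.564 -1.524 -2.003
v 2.22 -2.651 -1.394
v 1.214 -1.752 -2.05
v 1.87 -2.88 -1.44
v 0.949 -2.012 -2.246
v 1.605 -3.14 -1.636
v 0.814 -2.259 -2.558
v 1.47 -3.387 -1.948
v 0.833 -2.45 -2.931
v 1.489 -3.578 -2.321
v 1.002 -2.553 -3.302
v 1.658 -3.68 -2.692
v 1.292 -2.548 -3.606
v 1.947 -3.676 -2.996
v 1.653 -2.438 -3.79
v 2.308 -3.566 -3.18
v 2.022 -2.241 -3.823
v 2.678 -3.369 -3.213
f 2 4 1
f 5 2 1
f 1 4 3
f 3 5 1
f 2 8 4
f 6 2 5
f 6 8 2
f 4 8 3
f 7 5 3
f 3 8 7
f 7 6 5
f 8 6 7
f 10 9 12
f 10 12 11
f 12 9 13
f 12 13 11
f 13 9 14
f 13 14 11
f 14 9 15
f 14 15 11
f 15 9 16
f 15 16 11
f 16 9 17
f 16 17 11
f 17 9 18
f 17 18 11
f 18 9 19
f 18 19 11
f 19 9 20
f 19 20 11
f 20 9 21
f 20 21 11
f 21 9 10
f 21 10 11
f 23 22 25
f 23 25 24
f 25 22 26
f 25 26 24
f 26 22 27
f 26 27 24
f 27 22 28
f 27 28 24
f 28 22 29
f 28 29 24
f 29 22 30
f 29 30 24
f 30 22 31
f 30 31 24
f 31 22 32
f 31 32 24
f 32 22 33
f 32 33 24
f 33 22 34
f 33 34 24
f 34 22 35
f 34 35 24
f 35 22 36
f 35 36 24
f 36 22 37
f 36 37 24
f 37 22 38
f 37 38 24
f 38 22 23
f 38 23 24
f 40 39 43
f 40 43 41
f 41 43 44
f 41 44 42
f 43 39 45
f 43 45 44
f 44 45 46
f 44 46 42
f 45 39 47
f 45 47 46
f 46 47 48
f 46 48 42
f 47 39 49
f 47 49 48
f 48 49 50
f 48 50 42
f 49 39 51
f 49 51 50
f 50 51 52
f 50 52 42
f 51 39 53
f 51 53 52
f 52 53 54
f 52 54 42
f 53 39 55
f 53 55 54
f 54 55 56
f 54 56 42
f 55 39 57
f 55 57 56
f 56 57 58
f 56 58 42
f 57 39 59
f 57 59 58
f 58 59 60
f 58 60 42
f 59 39 61
f 59 61 60
f 60 61 62
f 60 62 42
f 61 39 63
f 61 63 62
f 62 63 64
f 62 64 42
f 63 39 65
f 63 65 64
f 64 65 66
f 64 66 42
f 65 39 67
f 65 67 66
f 66 67 68
f 66 68 42
f 67 39 69
f 67 69 68
f 68 69 70
f 68 70 42
f 69 39 40
f 69 40 70
f 70 40 41
f 70 41 42



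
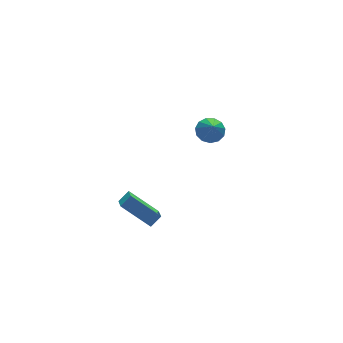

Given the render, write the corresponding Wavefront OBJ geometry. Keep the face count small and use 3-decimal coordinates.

v -4.229 -1.503 0.792
v -4.571 -2.542 1.398
v -3.567 -1.406 1.332
v -3.909 -2.445 1.938
v -2.991 -2.675 -0.518
v -3.333 -3.714 0.088
v -2.329 -2.578 0.022
v -2.671 -3.617 0.628
v 3.997 3.644 -0.364
v 4.62 3.069 -0.667
v 3.763 2.796 0.764
v 4.863 3.399 -0.368
v 4.831 3.807 -0.068
v 4.534 4.163 0.137
v 4.067 4.354 0.184
v 3.577 4.32 0.057
v 3.221 4.071 -0.204
v 3.111 3.686 -0.516
v 3.282 3.288 -0.779
v 3.68 3.003 -0.911
v 4.179 2.921 -0.869
f 2 4 1
f 5 2 1
f 1 4 3
f 3 5 1
f 2 8 4
f 6 2 5
f 6 8 2
f 4 8 3
f 7 5 3
f 3 8 7
f 7 6 5
f 8 6 7
f 10 9 12
f 10 12 11
f 12 9 13
f 12 13 11
f 13 9 14
f 13 14 11
f 14 9 15
f 14 15 11
f 15 9 16
f 15 16 11
f 16 9 17
f 16 17 11
f 17 9 18
f 17 18 11
f 18 9 19
f 18 19 11
f 19 9 20
f 19 20 11
f 20 9 21
f 20 21 11
f 21 9 10
f 21 10 11



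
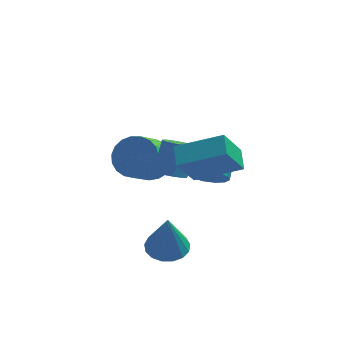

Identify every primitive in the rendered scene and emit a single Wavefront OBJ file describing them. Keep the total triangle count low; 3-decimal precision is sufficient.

v -2.503 1.866 0.865
v -1.928 1.634 0.87
v -1.643 2.361 2.019
v -2.217 2.594 2.015
v -1.908 1.902 0.695
v -1.622 2.63 1.844
v -2.047 2.161 0.566
v -1.762 2.889 1.715
v -2.308 2.341 0.517
v -2.023 3.068 1.666
v -2.622 2.393 0.561
v -2.336 3.121 1.711
v -2.903 2.305 0.687
v -2.618 3.032 1.837
v -3.077 2.099 0.861
v -2.792 2.826 2.01
v -3.098 1.83 1.036
v -2.812 2.558 2.185
v -2.958 1.571 1.165
v -2.673 2.299 2.314
v -2.697 1.392 1.214
v -2.412 2.119 2.363
v -2.384 1.339 1.169
v -2.098 2.067 2.319
v -2.102 1.428 1.043
v -1.817 2.155 2.193
v -1.661 0.618 1.575
v -2.27 -0.056 2.892
v -1.757 1.423 1.942
v -2.367 0.749 3.259
v 0.047 0.491 2.301
v -0.563 -0.183 3.618
v -0.05 1.296 2.668
v -0.659 0.622 3.985
v -1.162 3.287 -0.384
v -0.554 3.469 -0.854
v -0.329 4.595 -0.126
v -0.938 4.413 0.344
v -0.914 3.658 -1.035
v -0.689 4.785 -0.307
v -1.353 3.729 -1.01
v -1.128 4.856 -0.282
v -1.731 3.66 -0.786
v -1.506 4.787 -0.058
v -1.929 3.472 -0.434
v -1.704 4.599 0.294
v -1.883 3.226 -0.067
v -1.658 4.352 0.661
v -1.609 2.998 0.2
v -1.384 4.125 0.928
v -1.193 2.863 0.282
v -0.968 3.989 1.01
v -0.767 2.862 0.152
v -0.542 3.988 0.88
v -0.467 2.995 -0.148
v -0.242 4.122 0.58
v -0.388 3.222 -0.523
v -0.163 4.348 0.205
v -3.287 4.195 -0.183
v -2.476 3.76 -0.196
v -3.003 2.75 0.749
v -3.813 3.185 0.763
v -2.43 4.006 0.093
v -2.956 2.996 1.038
v -2.531 4.285 0.334
v -3.057 3.275 1.279
v -2.763 4.548 0.486
v -3.289 3.538 1.431
v -3.086 4.75 0.523
v -3.612 3.74 1.468
v -3.443 4.857 0.437
v -3.969 3.847 1.382
v -3.773 4.848 0.245
v -4.3 3.839 1.19
v -4.02 4.727 -0.022
v -4.546 3.717 0.923
v -4.139 4.514 -0.316
v -4.666 3.504 0.629
v -4.111 4.246 -0.587
v -4.638 3.236 0.358
v -3.941 3.969 -0.789
v -4.467 2.959 0.156
v -3.657 3.731 -0.885
v -4.184 2.721 0.06
v -3.31 3.573 -0.86
v -3.836 2.563 0.085
v -2.958 3.523 -0.718
v -3.485 2.513 0.227
v -2.663 3.589 -0.483
v -3.19 2.579 0.462
v -2.585 0.299 -1.799
v -2.031 -0.278 -1.92
v -2.555 -0.039 -0.041
v -1.82 0.042 -1.862
v -1.785 0.421 -1.789
v -1.932 0.772 -1.719
v -2.23 1.015 -1.667
v -2.609 1.094 -1.645
v -2.982 0.991 -1.658
v -3.265 0.73 -1.704
v -3.392 0.37 -1.771
v -3.334 -0.007 -1.845
v -3.104 -0.313 -1.908
v -2.756 -0.479 -1.946
v -2.369 -0.466 -1.95
f 2 1 5
f 2 5 3
f 3 5 6
f 3 6 4
f 5 1 7
f 5 7 6
f 6 7 8
f 6 8 4
f 7 1 9
f 7 9 8
f 8 9 10
f 8 10 4
f 9 1 11
f 9 11 10
f 10 11 12
f 10 12 4
f 11 1 13
f 11 13 12
f 12 13 14
f 12 14 4
f 13 1 15
f 13 15 14
f 14 15 16
f 14 16 4
f 15 1 17
f 15 17 16
f 16 17 18
f 16 18 4
f 17 1 19
f 17 19 18
f 18 19 20
f 18 20 4
f 19 1 21
f 19 21 20
f 20 21 22
f 20 22 4
f 21 1 23
f 21 23 22
f 22 23 24
f 22 24 4
f 23 1 25
f 23 25 24
f 24 25 26
f 24 26 4
f 25 1 2
f 25 2 26
f 26 2 3
f 26 3 4
f 28 30 27
f 31 28 27
f 27 30 29
f 29 31 27
f 28 34 30
f 32 28 31
f 32 34 28
f 30 34 29
f 33 31 29
f 29 34 33
f 33 32 31
f 34 32 33
f 36 35 39
f 36 39 37
f 37 39 40
f 37 40 38
f 39 35 41
f 39 41 40
f 40 41 42
f 40 42 38
f 41 35 43
f 41 43 42
f 42 43 44
f 42 44 38
f 43 35 45
f 43 45 44
f 44 45 46
f 44 46 38
f 45 35 47
f 45 47 46
f 46 47 48
f 46 48 38
f 47 35 49
f 47 49 48
f 48 49 50
f 48 50 38
f 49 35 51
f 49 51 50
f 50 51 52
f 50 52 38
f 51 35 53
f 51 53 52
f 52 53 54
f 52 54 38
f 53 35 55
f 53 55 54
f 54 55 56
f 54 56 38
f 55 35 57
f 55 57 56
f 56 57 58
f 56 58 38
f 57 35 36
f 57 36 58
f 58 36 37
f 58 37 38
f 60 59 63
f 60 63 61
f 61 63 64
f 61 64 62
f 63 59 65
f 63 65 64
f 64 65 66
f 64 66 62
f 65 59 67
f 65 67 66
f 66 67 68
f 66 68 62
f 67 59 69
f 67 69 68
f 68 69 70
f 68 70 62
f 69 59 71
f 69 71 70
f 70 71 72
f 70 72 62
f 71 59 73
f 71 73 72
f 72 73 74
f 72 74 62
f 73 59 75
f 73 75 74
f 74 75 76
f 74 76 62
f 75 59 77
f 75 77 76
f 76 77 78
f 76 78 62
f 77 59 79
f 77 79 78
f 78 79 80
f 78 80 62
f 79 59 81
f 79 81 80
f 80 81 82
f 80 82 62
f 81 59 83
f 81 83 82
f 82 83 84
f 82 84 62
f 83 59 85
f 83 85 84
f 84 85 86
f 84 86 62
f 85 59 87
f 85 87 86
f 86 87 88
f 86 88 62
f 87 59 89
f 87 89 88
f 88 89 90
f 88 90 62
f 89 59 60
f 89 60 90
f 90 60 61
f 90 61 62
f 92 91 94
f 92 94 93
f 94 91 95
f 94 95 93
f 95 91 96
f 95 96 93
f 96 91 97
f 96 97 93
f 97 91 98
f 97 98 93
f 98 91 99
f 98 99 93
f 99 91 100
f 99 100 93
f 100 91 101
f 100 101 93
f 101 91 102
f 101 102 93
f 102 91 103
f 102 103 93
f 103 91 104
f 103 104 93
f 104 91 105
f 104 105 93
f 105 91 92
f 105 92 93



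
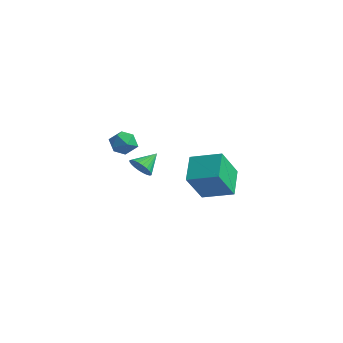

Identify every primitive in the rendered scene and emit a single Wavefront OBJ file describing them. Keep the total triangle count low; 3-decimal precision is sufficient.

v -3.785 -1.003 0.151
v -3.057 -0.975 0.12
v -3.795 0.043 0.889
v -3.128 -0.816 -0.106
v -3.3 -0.686 -0.292
v -3.545 -0.604 -0.411
v -3.828 -0.583 -0.445
v -4.103 -0.626 -0.387
v -4.331 -0.726 -0.248
v -4.475 -0.869 -0.048
v -4.514 -1.031 0.183
v -4.443 -1.19 0.408
v -4.271 -1.32 0.595
v -4.026 -1.402 0.714
v -3.743 -1.423 0.747
v -3.468 -1.38 0.69
v -3.24 -1.28 0.55
v -3.096 -1.137 0.35
v -4.512 -1.751 1.938
v -3.874 -1.593 1.448
v -3.726 -2.467 2.732
v -3.088 -2.309 2.242
v -3.42 -1.707 2.69
v -3.906 -1.265 2.199
v -3.694 -2.795 1.981
v -4.18 -2.353 1.49
v -3.368 -2.238 1.475
v -3.199 -1.566 1.913
v -4.401 -2.494 2.267
v -4.232 -1.822 2.705
v 2.265 -2.883 1.639
v 1.326 -1.919 2.61
v 1.923 -1.645 0.08
v 0.984 -0.681 1.051
v 3.596 -1.999 2.049
v 2.657 -1.035 3.02
v 3.254 -0.761 0.49
v 2.315 0.203 1.461
f 2 1 4
f 2 4 3
f 4 1 5
f 4 5 3
f 5 1 6
f 5 6 3
f 6 1 7
f 6 7 3
f 7 1 8
f 7 8 3
f 8 1 9
f 8 9 3
f 9 1 10
f 9 10 3
f 10 1 11
f 10 11 3
f 11 1 12
f 11 12 3
f 12 1 13
f 12 13 3
f 13 1 14
f 13 14 3
f 14 1 15
f 14 15 3
f 15 1 16
f 15 16 3
f 16 1 17
f 16 17 3
f 17 1 18
f 17 18 3
f 18 1 2
f 18 2 3
f 19 30 24
f 19 24 20
f 19 20 26
f 19 26 29
f 19 29 30
f 20 24 28
f 24 30 23
f 30 29 21
f 29 26 25
f 26 20 27
f 22 28 23
f 22 23 21
f 22 21 25
f 22 25 27
f 22 27 28
f 23 28 24
f 21 23 30
f 25 21 29
f 27 25 26
f 28 27 20
f 32 34 31
f 35 32 31
f 31 34 33
f 33 35 31
f 32 38 34
f 36 32 35
f 36 38 32
f 34 38 33
f 37 35 33
f 33 38 37
f 37 36 35
f 38 36 37



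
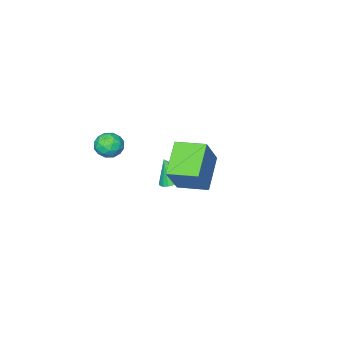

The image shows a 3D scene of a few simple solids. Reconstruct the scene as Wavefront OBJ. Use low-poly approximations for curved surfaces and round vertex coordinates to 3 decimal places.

v -1.378 2.539 1.157
v -0.415 2.949 2.706
v -0.117 3.46 0.128
v 0.846 3.871 1.678
v -0.606 1.309 1.002
v 0.357 1.72 2.552
v 0.655 2.231 -0.026
v 1.618 2.641 1.523
v -0.015 -2.359 -0.134
v 0.415 -2.553 -0.726
v 0.245 -3.427 0.406
v 0.675 -3.621 -0.186
v 0.898 -3.065 0.277
v 0.737 -2.405 -0.057
v -0.077 -3.575 -0.263
v -0.238 -2.915 -0.597
v 0.377 -3.305 -0.806
v 0.979 -2.99 -0.472
v -0.319 -2.99 0.152
v 0.283 -2.675 0.486
v 0.177 -2.362 -0.477
v 0.483 -3.618 0.157
v 0.614 -3.291 0.429
v 0.867 -3.405 0.081
v 0.366 -2.275 -0.084
v 0.619 -2.389 -0.432
v 0.903 -2.69 0.157
v 0.041 -3.591 0.112
v 0.294 -3.705 -0.236
v -0.207 -2.575 -0.401
v 0.046 -2.689 -0.749
v -0.243 -3.29 -0.477
v 0.407 -2.918 -0.872
v 0.56 -3.546 -0.555
v 0.118 -3.519 -0.6
v 0.024 -3.131 -0.796
v 0.761 -2.733 -0.676
v 0.914 -3.361 -0.359
v 1.045 -3.034 -0.087
v 0.95 -2.646 -0.283
v 0.739 -3.175 -0.723
v -0.254 -2.619 0.039
v -0.101 -3.247 0.356
v -0.29 -3.334 -0.037
v -0.385 -2.946 -0.233
v 0.1 -2.434 0.235
v 0.253 -3.062 0.552
v 0.636 -2.849 0.476
v 0.542 -2.461 0.28
v -0.079 -2.805 0.403
v -2.992 -2.249 -3.63
v -2.176 -2.149 -3.75
v -2.748 -2.791 -2.43
v -2.254 -1.868 -3.608
v -2.444 -1.646 -3.469
v -2.718 -1.515 -3.354
v -3.033 -1.496 -3.282
v -3.341 -1.592 -3.263
v -3.597 -1.787 -3.299
v -3.76 -2.053 -3.386
v -3.807 -2.349 -3.51
v -3.729 -2.629 -3.653
v -3.539 -2.851 -3.792
v -3.266 -2.982 -3.906
v -2.951 -3.001 -3.979
v -2.642 -2.905 -3.998
v -2.386 -2.71 -3.961
v -2.223 -2.444 -3.874
f 2 4 1
f 5 2 1
f 1 4 3
f 3 5 1
f 2 8 4
f 6 2 5
f 6 8 2
f 4 8 3
f 7 5 3
f 3 8 7
f 7 6 5
f 8 6 7
f 9 46 25
f 46 20 49
f 25 49 14
f 46 49 25
f 9 25 21
f 25 14 26
f 21 26 10
f 25 26 21
f 9 21 30
f 21 10 31
f 30 31 16
f 21 31 30
f 9 30 42
f 30 16 45
f 42 45 19
f 30 45 42
f 9 42 46
f 42 19 50
f 46 50 20
f 42 50 46
f 10 26 37
f 26 14 40
f 37 40 18
f 26 40 37
f 14 49 27
f 49 20 48
f 27 48 13
f 49 48 27
f 20 50 47
f 50 19 43
f 47 43 11
f 50 43 47
f 19 45 44
f 45 16 32
f 44 32 15
f 45 32 44
f 16 31 36
f 31 10 33
f 36 33 17
f 31 33 36
f 12 38 24
f 38 18 39
f 24 39 13
f 38 39 24
f 12 24 22
f 24 13 23
f 22 23 11
f 24 23 22
f 12 22 29
f 22 11 28
f 29 28 15
f 22 28 29
f 12 29 34
f 29 15 35
f 34 35 17
f 29 35 34
f 12 34 38
f 34 17 41
f 38 41 18
f 34 41 38
f 13 39 27
f 39 18 40
f 27 40 14
f 39 40 27
f 11 23 47
f 23 13 48
f 47 48 20
f 23 48 47
f 15 28 44
f 28 11 43
f 44 43 19
f 28 43 44
f 17 35 36
f 35 15 32
f 36 32 16
f 35 32 36
f 18 41 37
f 41 17 33
f 37 33 10
f 41 33 37
f 52 51 54
f 52 54 53
f 54 51 55
f 54 55 53
f 55 51 56
f 55 56 53
f 56 51 57
f 56 57 53
f 57 51 58
f 57 58 53
f 58 51 59
f 58 59 53
f 59 51 60
f 59 60 53
f 60 51 61
f 60 61 53
f 61 51 62
f 61 62 53
f 62 51 63
f 62 63 53
f 63 51 64
f 63 64 53
f 64 51 65
f 64 65 53
f 65 51 66
f 65 66 53
f 66 51 67
f 66 67 53
f 67 51 68
f 67 68 53
f 68 51 52
f 68 52 53



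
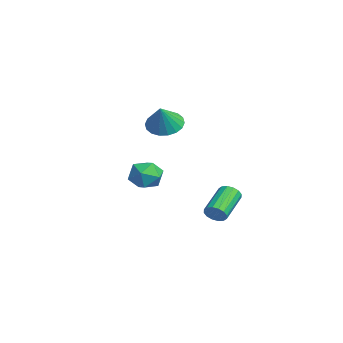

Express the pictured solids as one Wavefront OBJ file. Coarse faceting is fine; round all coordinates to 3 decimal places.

v 0.345 0.107 -3.234
v 0.75 0.387 -2.968
v -0.419 1.353 -2.2
v -0.825 1.073 -2.466
v 0.708 0.532 -3.216
v -0.461 1.499 -2.448
v 0.569 0.564 -3.468
v -0.601 1.53 -2.7
v 0.369 0.473 -3.657
v -0.8 1.439 -2.889
v 0.163 0.284 -3.733
v -1.006 1.25 -2.965
v 0.005 0.047 -3.676
v -1.164 1.014 -2.908
v -0.061 -0.173 -3.5
v -1.23 0.793 -2.732
v -0.019 -0.319 -3.252
v -1.188 0.648 -2.484
v 0.121 -0.35 -3
v -1.049 0.616 -2.232
v 0.32 -0.259 -2.811
v -0.849 0.707 -2.043
v 0.526 -0.07 -2.735
v -0.643 0.896 -1.967
v 0.684 0.166 -2.792
v -0.485 1.133 -2.024
v -4.225 -1.121 0.839
v -3.637 -0.444 0.683
v -3.475 -1.499 2.021
v -3.917 -0.268 0.917
v -4.258 -0.261 1.135
v -4.593 -0.425 1.295
v -4.854 -0.726 1.364
v -4.991 -1.105 1.329
v -4.976 -1.488 1.198
v -4.812 -1.798 0.995
v -4.532 -1.974 0.761
v -4.191 -1.981 0.542
v -3.857 -1.817 0.383
v -3.595 -1.516 0.314
v -3.458 -1.136 0.348
v -3.473 -0.754 0.48
v 1.882 -2.776 -0.725
v 2.394 -2.821 -0.046
v 1.066 -3.739 -0.174
v 1.578 -3.784 0.505
v 1.108 -3.086 0.372
v 1.613 -2.491 0.031
v 1.847 -4.069 -0.251
v 2.352 -3.474 -0.592
v 2.373 -3.62 0.247
v 1.916 -3.013 0.632
v 1.544 -3.547 -0.852
v 1.087 -2.94 -0.467
f 2 1 5
f 2 5 3
f 3 5 6
f 3 6 4
f 5 1 7
f 5 7 6
f 6 7 8
f 6 8 4
f 7 1 9
f 7 9 8
f 8 9 10
f 8 10 4
f 9 1 11
f 9 11 10
f 10 11 12
f 10 12 4
f 11 1 13
f 11 13 12
f 12 13 14
f 12 14 4
f 13 1 15
f 13 15 14
f 14 15 16
f 14 16 4
f 15 1 17
f 15 17 16
f 16 17 18
f 16 18 4
f 17 1 19
f 17 19 18
f 18 19 20
f 18 20 4
f 19 1 21
f 19 21 20
f 20 21 22
f 20 22 4
f 21 1 23
f 21 23 22
f 22 23 24
f 22 24 4
f 23 1 25
f 23 25 24
f 24 25 26
f 24 26 4
f 25 1 2
f 25 2 26
f 26 2 3
f 26 3 4
f 28 27 30
f 28 30 29
f 30 27 31
f 30 31 29
f 31 27 32
f 31 32 29
f 32 27 33
f 32 33 29
f 33 27 34
f 33 34 29
f 34 27 35
f 34 35 29
f 35 27 36
f 35 36 29
f 36 27 37
f 36 37 29
f 37 27 38
f 37 38 29
f 38 27 39
f 38 39 29
f 39 27 40
f 39 40 29
f 40 27 41
f 40 41 29
f 41 27 42
f 41 42 29
f 42 27 28
f 42 28 29
f 43 54 48
f 43 48 44
f 43 44 50
f 43 50 53
f 43 53 54
f 44 48 52
f 48 54 47
f 54 53 45
f 53 50 49
f 50 44 51
f 46 52 47
f 46 47 45
f 46 45 49
f 46 49 51
f 46 51 52
f 47 52 48
f 45 47 54
f 49 45 53
f 51 49 50
f 52 51 44



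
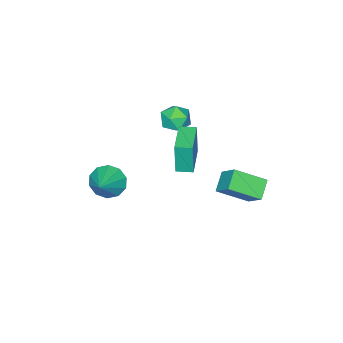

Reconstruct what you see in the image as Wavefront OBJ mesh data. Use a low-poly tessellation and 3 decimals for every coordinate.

v -2.95 3.377 -2.553
v -3.843 2.966 -1.938
v -2.712 4.373 -1.54
v -3.605 3.962 -0.926
v -1.835 2.238 -1.694
v -2.728 1.827 -1.08
v -1.597 3.234 -0.682
v -2.49 2.823 -0.067
v -1.343 0.35 0.642
v -1.331 0.293 2.451
v -1.843 1.036 0.666
v -1.831 0.98 2.475
v 0.071 1.38 0.665
v 0.083 1.324 2.474
v -0.429 2.067 0.689
v -0.417 2.01 2.498
v 0.471 -2.785 -2.657
v 0.876 -2.452 -3.484
v 1.729 -2.095 -1.763
v 0.497 -2.027 -3.278
v 0.107 -1.892 -2.834
v -0.143 -2.098 -2.322
v -0.159 -2.566 -1.938
v 0.066 -3.118 -1.829
v 0.445 -3.542 -2.035
v 0.835 -3.678 -2.479
v 1.085 -3.472 -2.991
v 1.101 -3.003 -3.375
v -3.201 -0.882 1.152
v -2.663 -0.931 0.467
v -3.577 -2.229 0.953
v -3.039 -2.278 0.268
v -2.713 -2.205 1.074
v -2.481 -1.373 1.197
v -3.759 -1.787 0.223
v -3.527 -0.955 0.346
v -3.008 -1.491 -0.108
v -2.361 -1.749 0.419
v -3.879 -1.411 1.001
v -3.232 -1.669 1.528
f 2 4 1
f 5 2 1
f 1 4 3
f 3 5 1
f 2 8 4
f 6 2 5
f 6 8 2
f 4 8 3
f 7 5 3
f 3 8 7
f 7 6 5
f 8 6 7
f 10 12 9
f 13 10 9
f 9 12 11
f 11 13 9
f 10 16 12
f 14 10 13
f 14 16 10
f 12 16 11
f 15 13 11
f 11 16 15
f 15 14 13
f 16 14 15
f 18 17 20
f 18 20 19
f 20 17 21
f 20 21 19
f 21 17 22
f 21 22 19
f 22 17 23
f 22 23 19
f 23 17 24
f 23 24 19
f 24 17 25
f 24 25 19
f 25 17 26
f 25 26 19
f 26 17 27
f 26 27 19
f 27 17 28
f 27 28 19
f 28 17 18
f 28 18 19
f 29 40 34
f 29 34 30
f 29 30 36
f 29 36 39
f 29 39 40
f 30 34 38
f 34 40 33
f 40 39 31
f 39 36 35
f 36 30 37
f 32 38 33
f 32 33 31
f 32 31 35
f 32 35 37
f 32 37 38
f 33 38 34
f 31 33 40
f 35 31 39
f 37 35 36
f 38 37 30



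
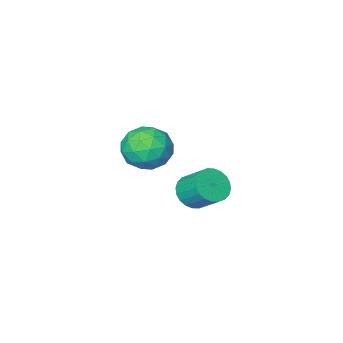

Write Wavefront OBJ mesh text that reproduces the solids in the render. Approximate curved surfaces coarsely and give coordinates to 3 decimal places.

v -2.602 3.439 0.92
v -2.062 3.044 1.507
v -2.298 4.146 2.467
v -2.838 4.541 1.88
v -1.838 3.244 1.333
v -2.074 4.346 2.292
v -1.73 3.473 1.096
v -1.966 4.575 2.055
v -1.755 3.698 0.832
v -1.991 4.8 1.791
v -1.909 3.883 0.581
v -2.145 4.985 1.541
v -2.168 4 0.383
v -2.404 5.102 1.342
v -2.494 4.032 0.266
v -2.73 5.134 1.225
v -2.835 3.974 0.248
v -3.072 5.076 1.208
v -3.142 3.834 0.333
v -3.378 4.936 1.293
v -3.366 3.634 0.508
v -3.602 4.736 1.467
v -3.474 3.405 0.745
v -3.71 4.507 1.704
v -3.449 3.18 1.009
v -3.685 4.282 1.968
v -3.295 2.995 1.259
v -3.531 4.097 2.219
v -3.036 2.878 1.458
v -3.272 3.98 2.417
v -2.71 2.846 1.575
v -2.946 3.948 2.534
v -2.368 2.904 1.592
v -2.605 4.006 2.552
v -2.884 0.354 1.26
v -1.919 -0.396 0.945
v -4.081 -1.284 1.495
v -3.116 -2.034 1.18
v -3.096 -1.405 2.274
v -2.356 -0.394 2.129
v -3.644 -1.286 0.311
v -2.904 -0.275 0.166
v -2.389 -1.41 0.359
v -2.05 -1.484 1.572
v -3.95 -0.196 0.868
v -3.611 -0.27 2.081
v -2.297 0.122 1.082
v -3.703 -1.802 1.358
v -3.692 -1.433 2.001
v -3.125 -1.874 1.816
v -2.553 0.124 1.778
v -1.986 -0.317 1.593
v -2.678 -0.91 2.374
v -4.014 -1.363 0.847
v -3.447 -1.804 0.662
v -2.875 0.194 0.624
v -2.308 -0.247 0.439
v -3.322 -0.77 0.066
v -2.006 -0.914 0.552
v -2.709 -1.877 0.69
v -3.019 -1.438 0.18
v -2.584 -0.843 0.094
v -1.807 -0.958 1.266
v -2.51 -1.92 1.403
v -2.498 -1.551 2.047
v -2.063 -0.956 1.961
v -2.083 -1.553 0.921
v -3.49 0.24 1.037
v -4.193 -0.722 1.174
v -3.937 -0.724 0.479
v -3.502 -0.129 0.393
v -3.291 0.197 1.75
v -3.994 -0.766 1.888
v -3.416 -0.837 2.346
v -2.981 -0.242 2.26
v -3.917 -0.127 1.519
f 2 1 5
f 2 5 3
f 3 5 6
f 3 6 4
f 5 1 7
f 5 7 6
f 6 7 8
f 6 8 4
f 7 1 9
f 7 9 8
f 8 9 10
f 8 10 4
f 9 1 11
f 9 11 10
f 10 11 12
f 10 12 4
f 11 1 13
f 11 13 12
f 12 13 14
f 12 14 4
f 13 1 15
f 13 15 14
f 14 15 16
f 14 16 4
f 15 1 17
f 15 17 16
f 16 17 18
f 16 18 4
f 17 1 19
f 17 19 18
f 18 19 20
f 18 20 4
f 19 1 21
f 19 21 20
f 20 21 22
f 20 22 4
f 21 1 23
f 21 23 22
f 22 23 24
f 22 24 4
f 23 1 25
f 23 25 24
f 24 25 26
f 24 26 4
f 25 1 27
f 25 27 26
f 26 27 28
f 26 28 4
f 27 1 29
f 27 29 28
f 28 29 30
f 28 30 4
f 29 1 31
f 29 31 30
f 30 31 32
f 30 32 4
f 31 1 33
f 31 33 32
f 32 33 34
f 32 34 4
f 33 1 2
f 33 2 34
f 34 2 3
f 34 3 4
f 35 72 51
f 72 46 75
f 51 75 40
f 72 75 51
f 35 51 47
f 51 40 52
f 47 52 36
f 51 52 47
f 35 47 56
f 47 36 57
f 56 57 42
f 47 57 56
f 35 56 68
f 56 42 71
f 68 71 45
f 56 71 68
f 35 68 72
f 68 45 76
f 72 76 46
f 68 76 72
f 36 52 63
f 52 40 66
f 63 66 44
f 52 66 63
f 40 75 53
f 75 46 74
f 53 74 39
f 75 74 53
f 46 76 73
f 76 45 69
f 73 69 37
f 76 69 73
f 45 71 70
f 71 42 58
f 70 58 41
f 71 58 70
f 42 57 62
f 57 36 59
f 62 59 43
f 57 59 62
f 38 64 50
f 64 44 65
f 50 65 39
f 64 65 50
f 38 50 48
f 50 39 49
f 48 49 37
f 50 49 48
f 38 48 55
f 48 37 54
f 55 54 41
f 48 54 55
f 38 55 60
f 55 41 61
f 60 61 43
f 55 61 60
f 38 60 64
f 60 43 67
f 64 67 44
f 60 67 64
f 39 65 53
f 65 44 66
f 53 66 40
f 65 66 53
f 37 49 73
f 49 39 74
f 73 74 46
f 49 74 73
f 41 54 70
f 54 37 69
f 70 69 45
f 54 69 70
f 43 61 62
f 61 41 58
f 62 58 42
f 61 58 62
f 44 67 63
f 67 43 59
f 63 59 36
f 67 59 63



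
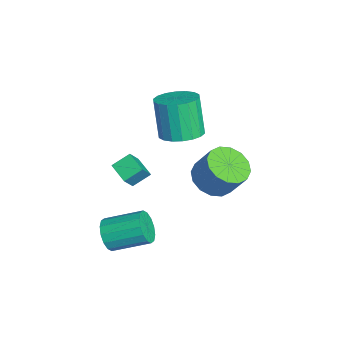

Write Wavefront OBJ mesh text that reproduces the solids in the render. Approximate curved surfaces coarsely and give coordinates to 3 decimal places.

v 1.648 -3.109 -4.258
v 2.179 -3.445 -3.715
v 2.503 -1.806 -3.019
v 1.972 -1.471 -3.562
v 2.418 -3.347 -4.058
v 2.742 -1.708 -3.362
v 2.451 -3.185 -4.455
v 2.775 -1.546 -3.758
v 2.269 -3.002 -4.799
v 2.593 -1.364 -4.102
v 1.92 -2.849 -4.998
v 2.244 -1.21 -4.301
v 1.499 -2.765 -4.999
v 1.823 -1.126 -4.302
v 1.117 -2.774 -4.801
v 1.441 -1.135 -4.105
v 0.878 -2.872 -4.458
v 1.202 -1.233 -3.762
v 0.845 -3.034 -4.062
v 1.169 -1.395 -3.365
v 1.027 -3.216 -3.718
v 1.351 -1.578 -3.021
v 1.376 -3.37 -3.519
v 1.7 -1.731 -2.822
v 1.797 -3.454 -3.518
v 2.121 -1.815 -2.821
v -1.415 -1.799 -3.862
v -2.297 -2.271 -3.511
v -1.649 -0.977 -3.342
v -2.53 -1.45 -2.991
v -0.83 -2.21 -2.949
v -1.711 -2.683 -2.598
v -1.063 -1.389 -2.429
v -1.945 -1.861 -2.078
v -0.981 0.298 -0.077
v -0.366 1.045 0.211
v -1.044 0.89 2.065
v -1.659 0.142 1.777
v -0.74 1.264 0.092
v -1.418 1.108 1.946
v -1.162 1.291 -0.06
v -1.84 1.136 1.794
v -1.548 1.122 -0.215
v -2.226 0.966 1.639
v -1.822 0.789 -0.343
v -2.5 0.634 1.511
v -1.929 0.359 -0.419
v -2.607 0.204 1.435
v -1.849 -0.083 -0.426
v -2.527 -0.239 1.428
v -1.596 -0.45 -0.365
v -2.274 -0.605 1.489
v -1.222 -0.668 -0.246
v -1.9 -0.824 1.608
v -0.8 -0.696 -0.094
v -1.478 -0.851 1.76
v -0.414 -0.526 0.061
v -1.092 -0.682 1.915
v -0.14 -0.194 0.189
v -0.818 -0.349 2.043
v -0.033 0.236 0.265
v -0.711 0.081 2.119
v -0.113 0.679 0.272
v -0.791 0.523 2.126
v -1.787 1.756 -3.98
v -0.873 2.058 -4.47
v -0.379 2.705 -3.151
v -1.293 2.404 -2.66
v -1.226 2.485 -4.547
v -0.732 3.132 -3.228
v -1.73 2.716 -4.472
v -1.236 3.363 -3.153
v -2.248 2.69 -4.265
v -1.755 3.337 -2.946
v -2.643 2.414 -3.982
v -2.15 3.061 -2.662
v -2.809 1.962 -3.698
v -2.315 2.609 -2.379
v -2.701 1.455 -3.489
v -2.207 2.102 -2.17
v -2.348 1.028 -3.412
v -1.854 1.675 -2.093
v -1.844 0.797 -3.487
v -1.35 1.444 -2.168
v -1.325 0.823 -3.694
v -0.832 1.47 -2.375
v -0.93 1.099 -3.978
v -0.437 1.746 -2.658
v -0.765 1.551 -4.261
v -0.271 2.198 -2.942
f 2 1 5
f 2 5 3
f 3 5 6
f 3 6 4
f 5 1 7
f 5 7 6
f 6 7 8
f 6 8 4
f 7 1 9
f 7 9 8
f 8 9 10
f 8 10 4
f 9 1 11
f 9 11 10
f 10 11 12
f 10 12 4
f 11 1 13
f 11 13 12
f 12 13 14
f 12 14 4
f 13 1 15
f 13 15 14
f 14 15 16
f 14 16 4
f 15 1 17
f 15 17 16
f 16 17 18
f 16 18 4
f 17 1 19
f 17 19 18
f 18 19 20
f 18 20 4
f 19 1 21
f 19 21 20
f 20 21 22
f 20 22 4
f 21 1 23
f 21 23 22
f 22 23 24
f 22 24 4
f 23 1 25
f 23 25 24
f 24 25 26
f 24 26 4
f 25 1 2
f 25 2 26
f 26 2 3
f 26 3 4
f 28 30 27
f 31 28 27
f 27 30 29
f 29 31 27
f 28 34 30
f 32 28 31
f 32 34 28
f 30 34 29
f 33 31 29
f 29 34 33
f 33 32 31
f 34 32 33
f 36 35 39
f 36 39 37
f 37 39 40
f 37 40 38
f 39 35 41
f 39 41 40
f 40 41 42
f 40 42 38
f 41 35 43
f 41 43 42
f 42 43 44
f 42 44 38
f 43 35 45
f 43 45 44
f 44 45 46
f 44 46 38
f 45 35 47
f 45 47 46
f 46 47 48
f 46 48 38
f 47 35 49
f 47 49 48
f 48 49 50
f 48 50 38
f 49 35 51
f 49 51 50
f 50 51 52
f 50 52 38
f 51 35 53
f 51 53 52
f 52 53 54
f 52 54 38
f 53 35 55
f 53 55 54
f 54 55 56
f 54 56 38
f 55 35 57
f 55 57 56
f 56 57 58
f 56 58 38
f 57 35 59
f 57 59 58
f 58 59 60
f 58 60 38
f 59 35 61
f 59 61 60
f 60 61 62
f 60 62 38
f 61 35 63
f 61 63 62
f 62 63 64
f 62 64 38
f 63 35 36
f 63 36 64
f 64 36 37
f 64 37 38
f 66 65 69
f 66 69 67
f 67 69 70
f 67 70 68
f 69 65 71
f 69 71 70
f 70 71 72
f 70 72 68
f 71 65 73
f 71 73 72
f 72 73 74
f 72 74 68
f 73 65 75
f 73 75 74
f 74 75 76
f 74 76 68
f 75 65 77
f 75 77 76
f 76 77 78
f 76 78 68
f 77 65 79
f 77 79 78
f 78 79 80
f 78 80 68
f 79 65 81
f 79 81 80
f 80 81 82
f 80 82 68
f 81 65 83
f 81 83 82
f 82 83 84
f 82 84 68
f 83 65 85
f 83 85 84
f 84 85 86
f 84 86 68
f 85 65 87
f 85 87 86
f 86 87 88
f 86 88 68
f 87 65 89
f 87 89 88
f 88 89 90
f 88 90 68
f 89 65 66
f 89 66 90
f 90 66 67
f 90 67 68



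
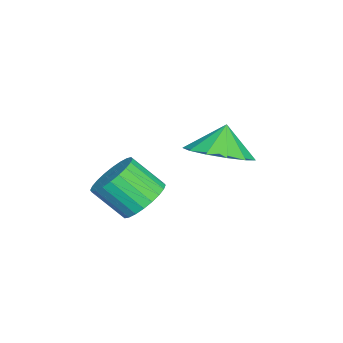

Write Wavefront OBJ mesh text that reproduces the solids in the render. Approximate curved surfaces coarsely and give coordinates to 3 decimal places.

v -3.363 -1.992 0.411
v -2.529 -1.595 0.843
v -3.857 -1.908 1.289
v -2.829 -1.152 0.633
v -3.298 -0.975 0.352
v -3.788 -1.122 0.09
v -4.144 -1.544 -0.07
v -4.251 -2.109 -0.077
v -4.077 -2.636 0.071
v -3.676 -2.959 0.327
v -3.176 -2.974 0.61
v -2.735 -2.678 0.829
v -2.494 -2.164 0.916
v -0.571 -3.345 0.186
v -0.271 -2.87 0.697
v -0.308 -3.759 1.546
v -0.609 -4.235 1.034
v -0.561 -2.821 0.736
v -0.598 -3.71 1.584
v -0.852 -2.852 0.691
v -0.89 -3.741 1.539
v -1.101 -2.957 0.569
v -1.138 -3.847 1.417
v -1.269 -3.122 0.388
v -1.306 -4.012 1.237
v -1.331 -3.321 0.177
v -1.368 -4.211 1.026
v -1.277 -3.524 -0.033
v -1.315 -4.413 0.816
v -1.116 -3.699 -0.209
v -1.153 -4.588 0.64
v -0.872 -3.821 -0.326
v -0.909 -4.71 0.523
v -0.582 -3.87 -0.364
v -0.619 -4.759 0.484
v -0.29 -3.839 -0.319
v -0.328 -4.728 0.529
v -0.042 -3.733 -0.197
v -0.079 -4.623 0.651
v 0.126 -3.568 -0.017
v 0.089 -4.458 0.832
v 0.188 -3.369 0.194
v 0.151 -4.259 1.043
v 0.135 -3.167 0.404
v 0.097 -4.056 1.253
v -0.027 -2.992 0.58
v -0.064 -3.881 1.429
f 2 1 4
f 2 4 3
f 4 1 5
f 4 5 3
f 5 1 6
f 5 6 3
f 6 1 7
f 6 7 3
f 7 1 8
f 7 8 3
f 8 1 9
f 8 9 3
f 9 1 10
f 9 10 3
f 10 1 11
f 10 11 3
f 11 1 12
f 11 12 3
f 12 1 13
f 12 13 3
f 13 1 2
f 13 2 3
f 15 14 18
f 15 18 16
f 16 18 19
f 16 19 17
f 18 14 20
f 18 20 19
f 19 20 21
f 19 21 17
f 20 14 22
f 20 22 21
f 21 22 23
f 21 23 17
f 22 14 24
f 22 24 23
f 23 24 25
f 23 25 17
f 24 14 26
f 24 26 25
f 25 26 27
f 25 27 17
f 26 14 28
f 26 28 27
f 27 28 29
f 27 29 17
f 28 14 30
f 28 30 29
f 29 30 31
f 29 31 17
f 30 14 32
f 30 32 31
f 31 32 33
f 31 33 17
f 32 14 34
f 32 34 33
f 33 34 35
f 33 35 17
f 34 14 36
f 34 36 35
f 35 36 37
f 35 37 17
f 36 14 38
f 36 38 37
f 37 38 39
f 37 39 17
f 38 14 40
f 38 40 39
f 39 40 41
f 39 41 17
f 40 14 42
f 40 42 41
f 41 42 43
f 41 43 17
f 42 14 44
f 42 44 43
f 43 44 45
f 43 45 17
f 44 14 46
f 44 46 45
f 45 46 47
f 45 47 17
f 46 14 15
f 46 15 47
f 47 15 16
f 47 16 17

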